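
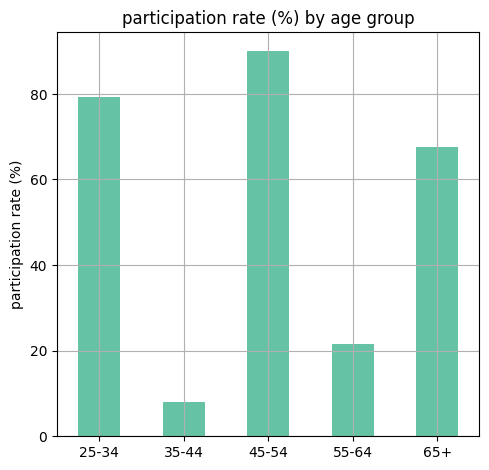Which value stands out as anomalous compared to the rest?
35-44

35-44 ≈ 10; the rest sit between ≈ 20 and ≈ 90.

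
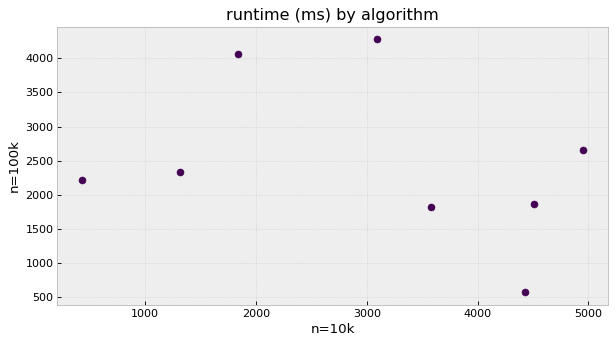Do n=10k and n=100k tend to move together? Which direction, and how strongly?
negative, weak

Points are negatively correlated; weak (|r| ≈ 0.3).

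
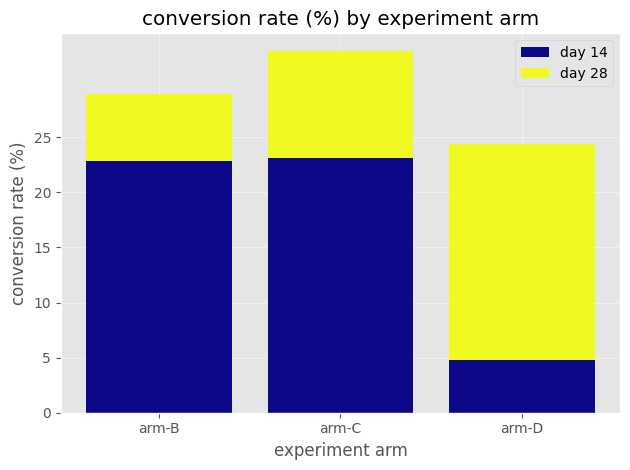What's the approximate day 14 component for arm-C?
day 14 top ≈ 25, bottom ≈ 0; segment ≈ 25.

≈ 25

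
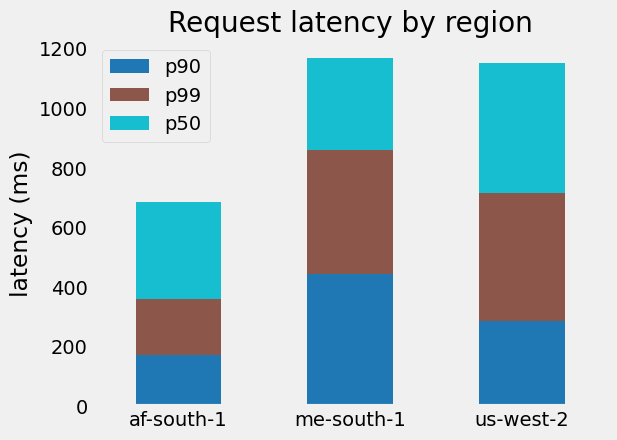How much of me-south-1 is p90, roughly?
p90 top ≈ 400, bottom ≈ 0; segment ≈ 400.

≈ 400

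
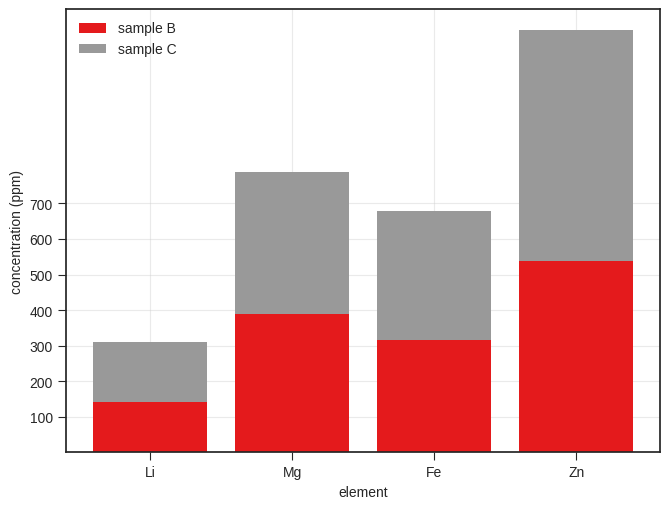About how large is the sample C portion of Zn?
≈ 700

sample C top ≈ 1200, bottom ≈ 500; segment ≈ 700.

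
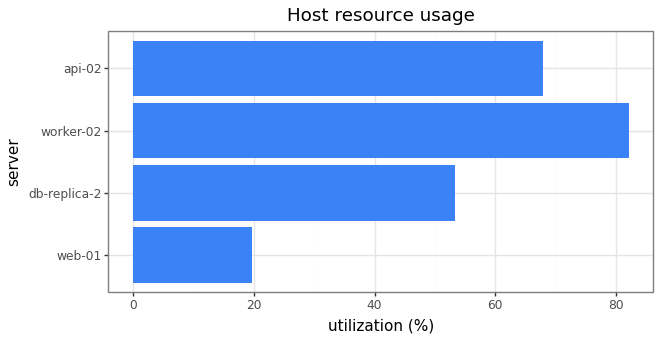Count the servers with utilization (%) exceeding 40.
3

Above 40: db-replica-2, worker-02, api-02.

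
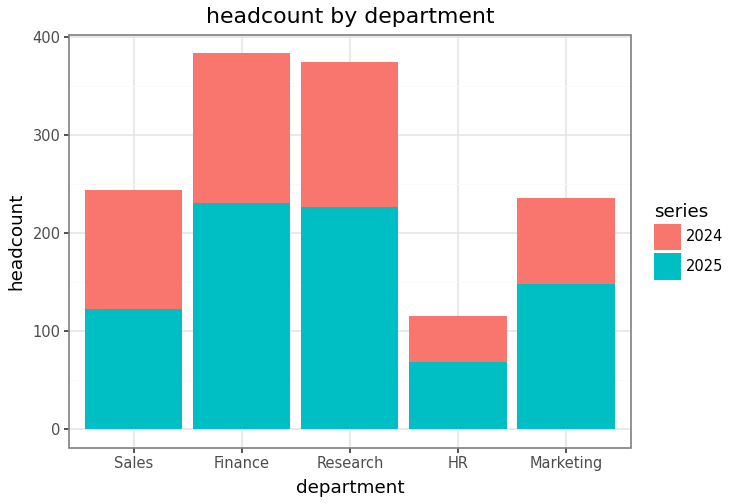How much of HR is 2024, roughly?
≈ 50

2024 top ≈ 100, bottom ≈ 50; segment ≈ 50.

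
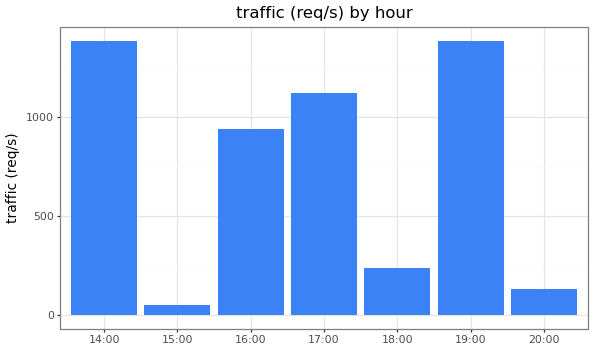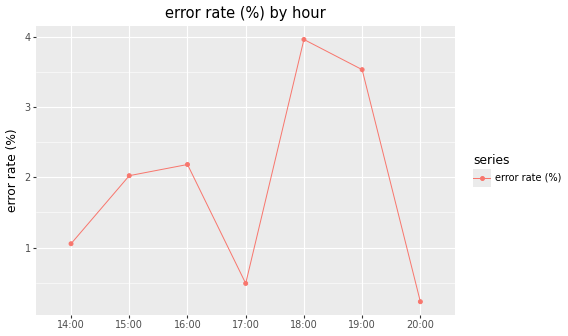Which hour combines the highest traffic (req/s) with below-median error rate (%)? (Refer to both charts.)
14:00

Chart 2 median error rate (%) ≈ 2; below-median hours: 14:00, 17:00, 20:00. Among those, 14:00 has the highest traffic (req/s) (≈ 1400).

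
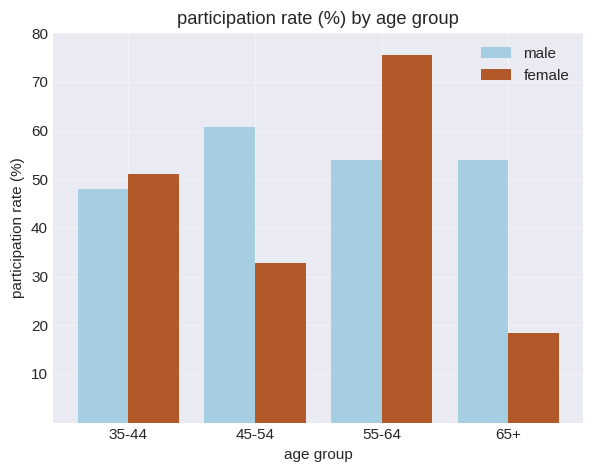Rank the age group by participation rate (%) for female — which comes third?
Top 4 for female: 55-64 ≈ 80, 35-44 ≈ 50, 45-54 ≈ 30, 65+ ≈ 20.

45-54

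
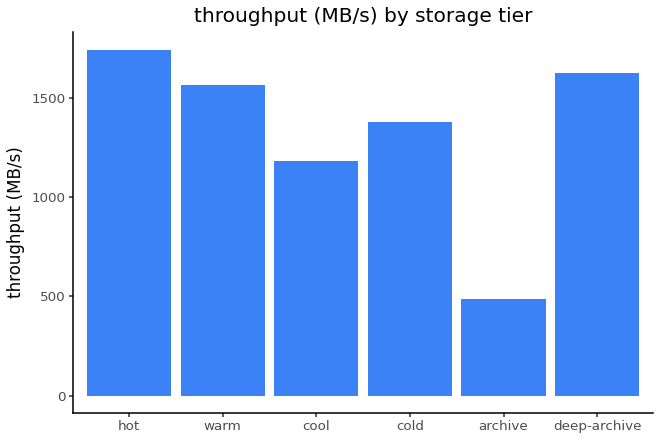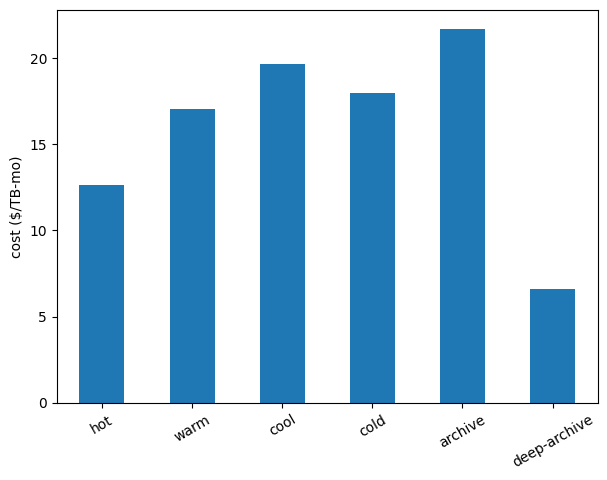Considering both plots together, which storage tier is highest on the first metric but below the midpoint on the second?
hot

Chart 2 median cost ($/TB-mo) ≈ 18; below-median storage tiers: hot, warm, deep-archive. Among those, hot has the highest throughput (MB/s) (≈ 1800).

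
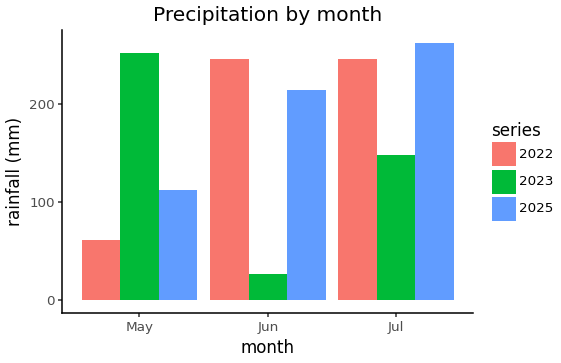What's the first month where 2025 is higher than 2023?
Jun

May: 2025 ≈ 100 vs 2023 ≈ 250 (not yet); Jun: 2025 ≈ 225 vs 2023 ≈ 25 (first crossover).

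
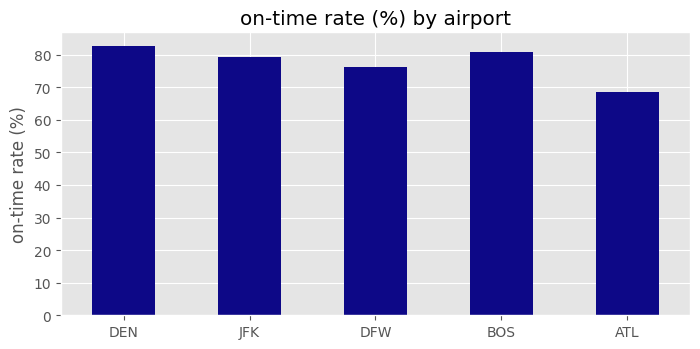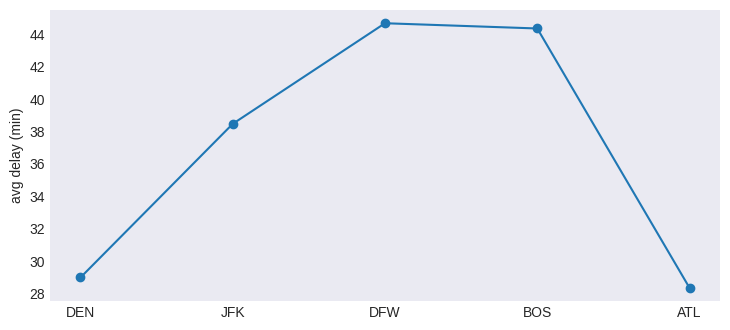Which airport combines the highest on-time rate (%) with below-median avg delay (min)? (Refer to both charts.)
Chart 2 median avg delay (min) ≈ 40; below-median airports: DEN, ATL. Among those, DEN has the highest on-time rate (%) (≈ 80).

DEN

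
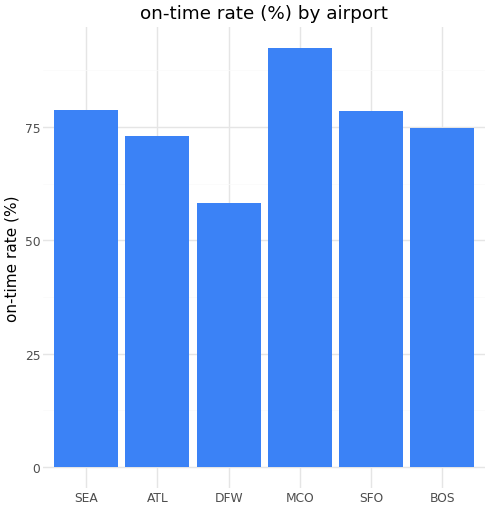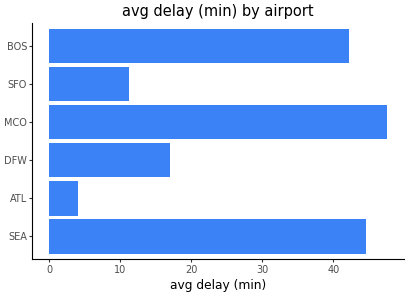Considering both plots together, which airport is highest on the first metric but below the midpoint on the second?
SFO

Chart 2 median avg delay (min) ≈ 30; below-median airports: ATL, DFW, SFO. Among those, SFO has the highest on-time rate (%) (≈ 80).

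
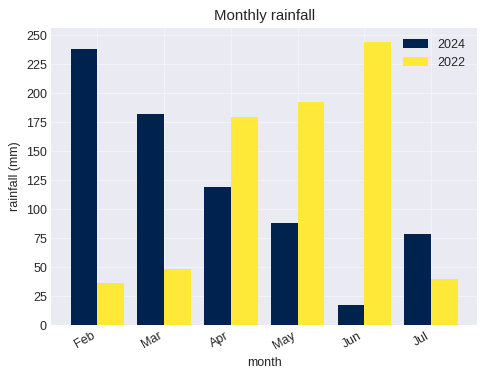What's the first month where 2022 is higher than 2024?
Apr

Mar: 2022 ≈ 50 vs 2024 ≈ 175 (not yet); Apr: 2022 ≈ 175 vs 2024 ≈ 125 (first crossover).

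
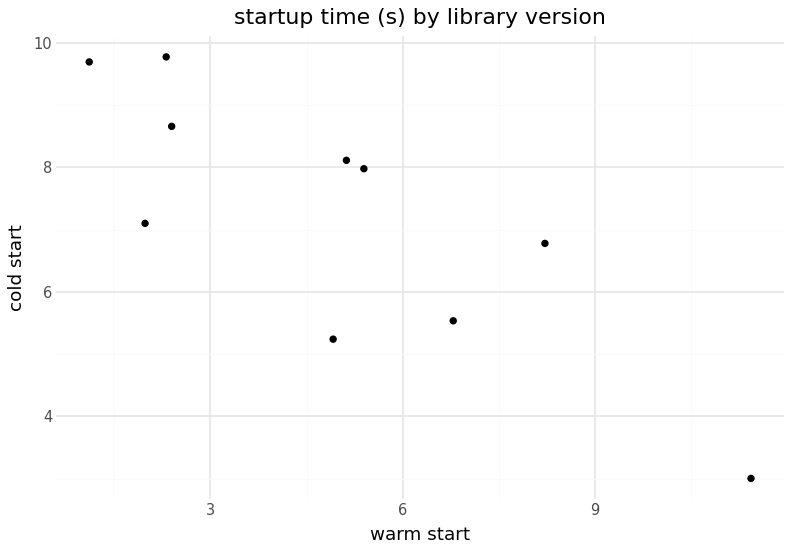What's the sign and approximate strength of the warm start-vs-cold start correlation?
Points are negatively correlated; strong (|r| ≈ 0.8).

negative, strong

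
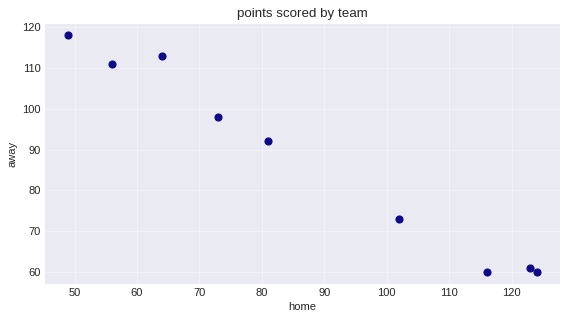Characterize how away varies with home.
Points are negatively correlated; strong (|r| ≈ 1.0).

negative, strong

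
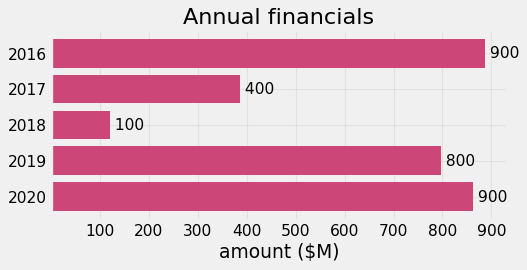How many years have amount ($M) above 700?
Above 700: 2016, 2019, 2020.

3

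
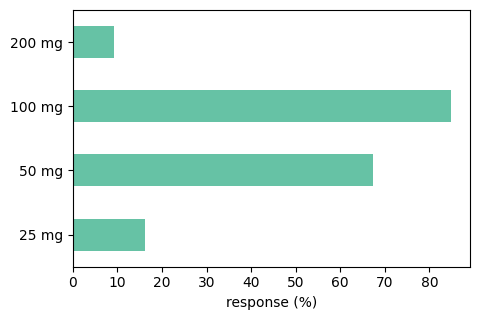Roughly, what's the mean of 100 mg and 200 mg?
≈ 45

(80 + 10) / 2 ≈ 45.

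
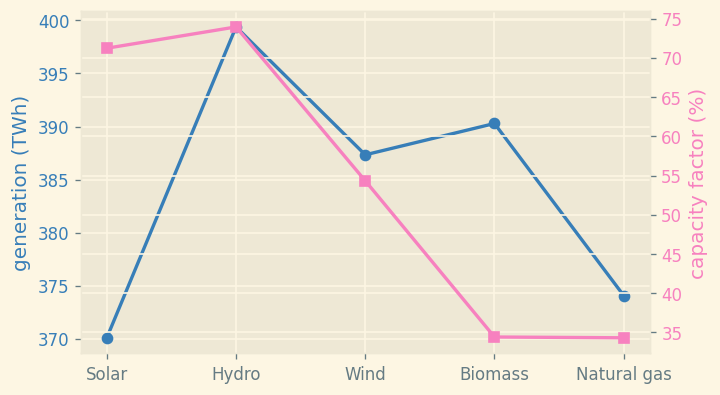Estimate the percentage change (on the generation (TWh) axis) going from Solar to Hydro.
Solar ≈ 370, Hydro ≈ 400; (400 − 370) / 370 ≈ +8.1%.

≈ +8.1%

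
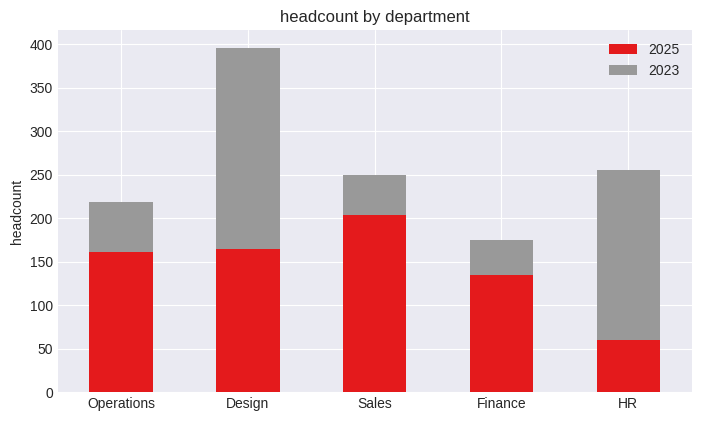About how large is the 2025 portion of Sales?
2025 top ≈ 200, bottom ≈ 0; segment ≈ 200.

≈ 200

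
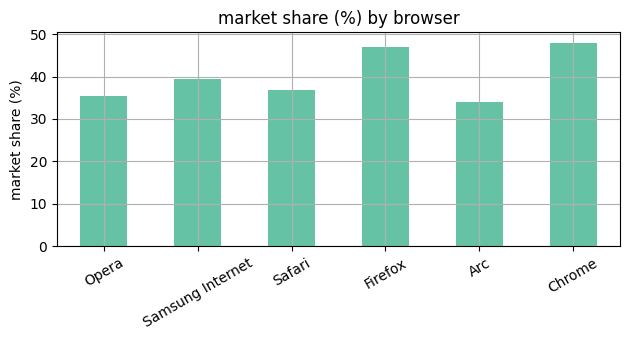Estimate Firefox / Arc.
≈ 1.29×

Firefox ≈ 45, Arc ≈ 35; 45/35 ≈ 1.29.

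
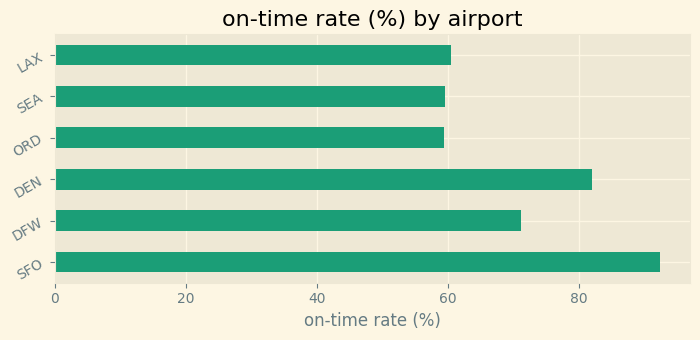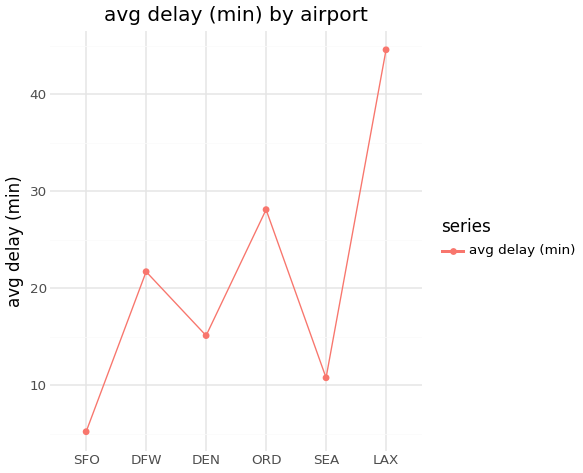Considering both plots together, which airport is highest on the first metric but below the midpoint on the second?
Chart 2 median avg delay (min) ≈ 20; below-median airports: SFO, DEN, SEA. Among those, SFO has the highest on-time rate (%) (≈ 90).

SFO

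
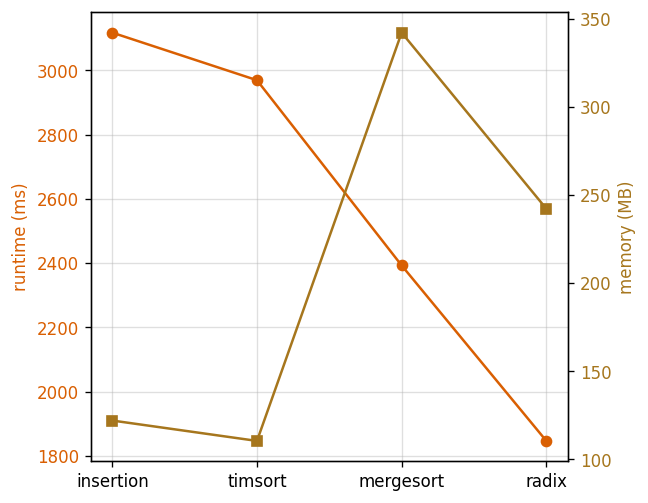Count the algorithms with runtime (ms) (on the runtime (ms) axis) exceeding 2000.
3

Above 2000: insertion, timsort, mergesort.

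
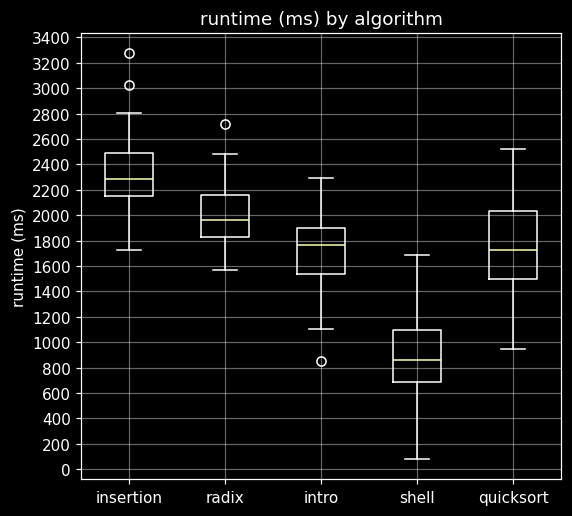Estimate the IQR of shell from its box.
Q3 ≈ 1000, Q1 ≈ 600; IQR ≈ 400.

≈ 400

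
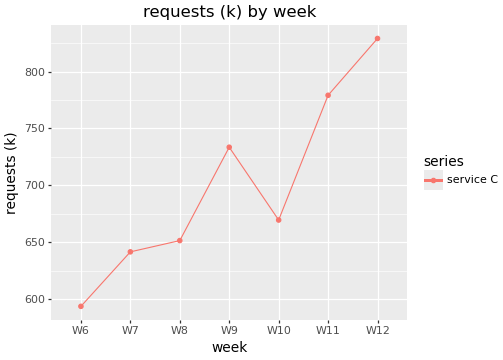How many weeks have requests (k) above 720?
3

Above 720: W9, W11, W12.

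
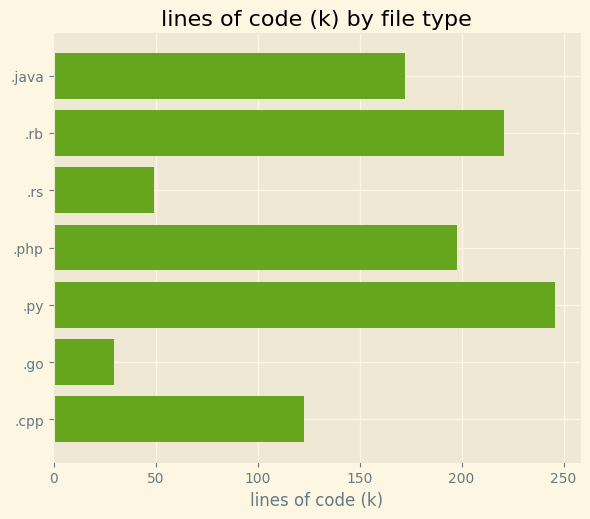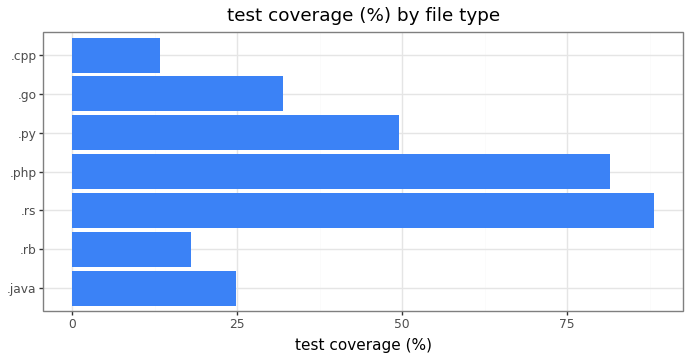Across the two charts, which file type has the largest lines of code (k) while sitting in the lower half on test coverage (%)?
Chart 2 median test coverage (%) ≈ 30; below-median file types: .java, .rb, .cpp. Among those, .rb has the highest lines of code (k) (≈ 225).

.rb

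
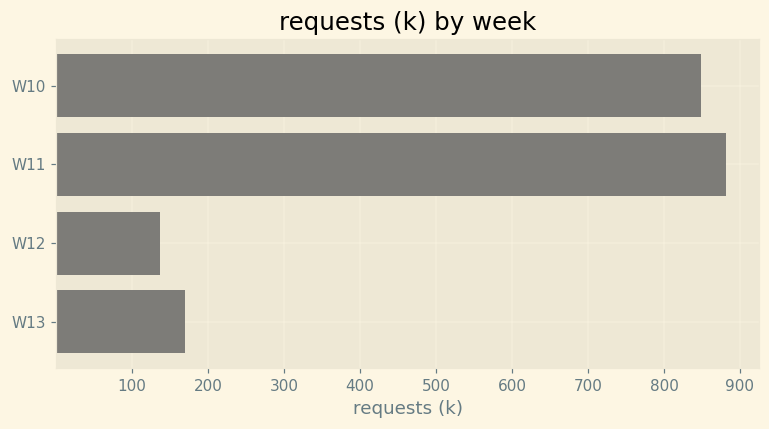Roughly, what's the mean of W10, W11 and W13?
≈ 633

(800 + 900 + 200) / 3 ≈ 633.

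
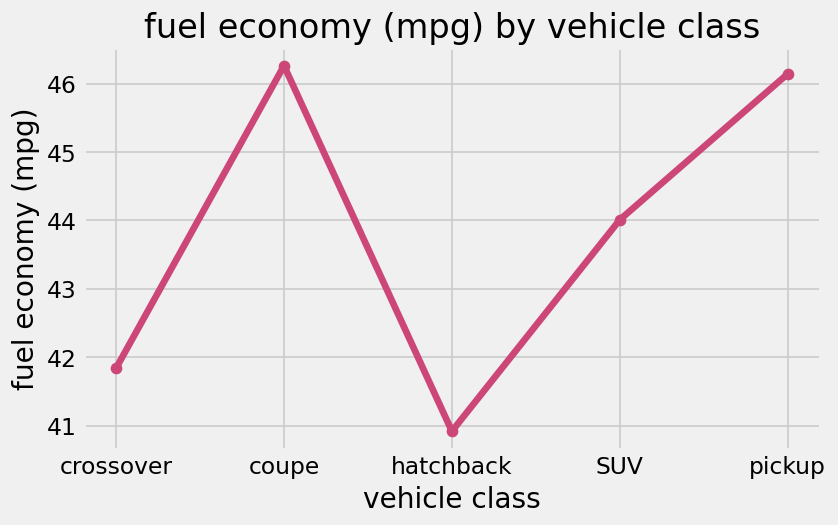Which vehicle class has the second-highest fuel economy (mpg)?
Top 3: coupe ≈ 46.5, pickup ≈ 46.0, SUV ≈ 44.0.

pickup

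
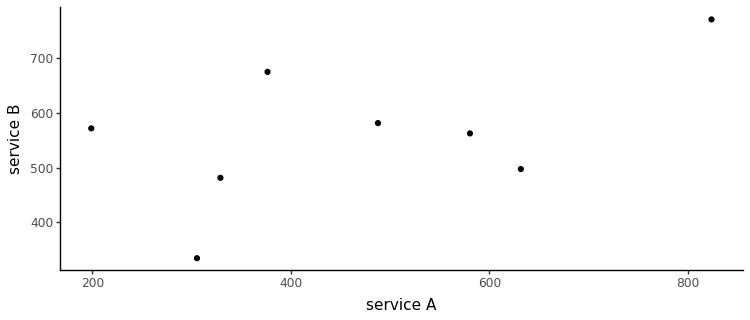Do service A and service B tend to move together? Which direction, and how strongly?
Points are positively correlated; moderate (|r| ≈ 0.5).

positive, moderate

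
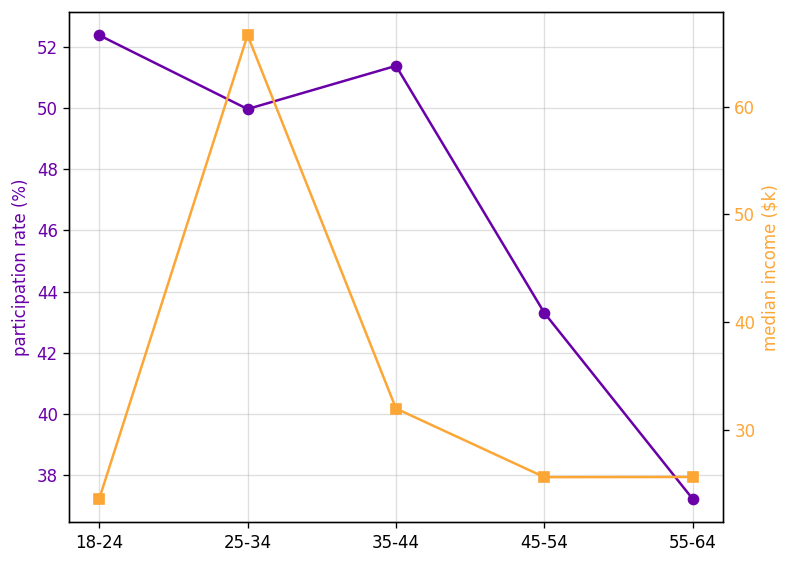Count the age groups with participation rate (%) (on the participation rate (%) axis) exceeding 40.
4

Above 40: 18-24, 25-34, 35-44, 45-54.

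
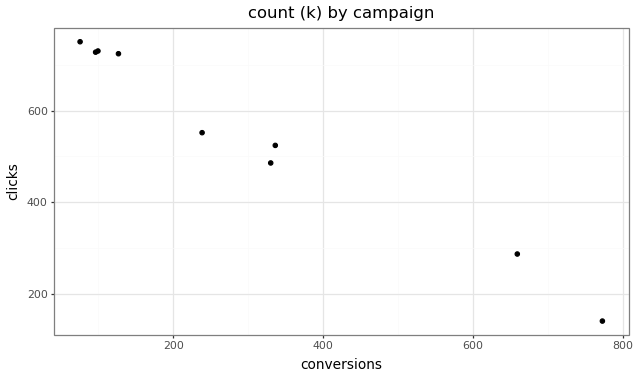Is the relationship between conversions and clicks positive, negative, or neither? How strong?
negative, strong

Points are negatively correlated; strong (|r| ≈ 1.0).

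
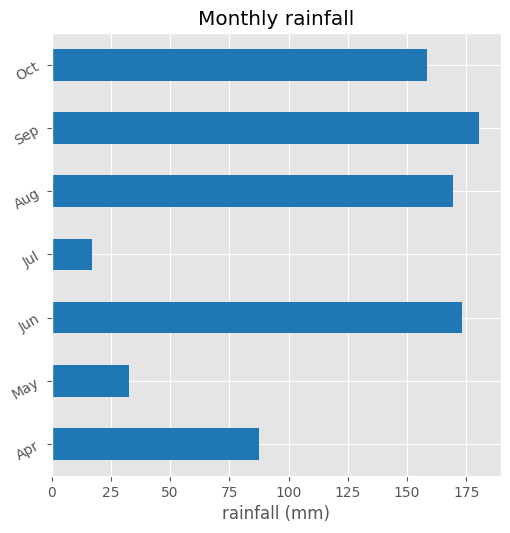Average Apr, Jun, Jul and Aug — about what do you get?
(80 + 180 + 20 + 160) / 4 ≈ 110.

≈ 110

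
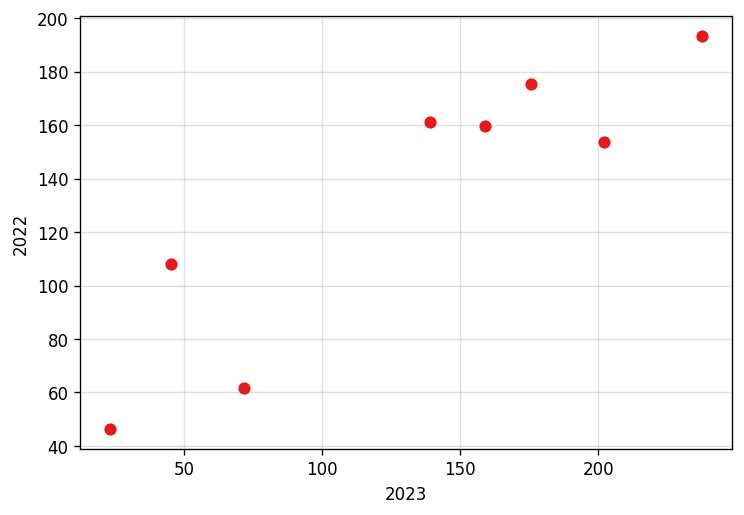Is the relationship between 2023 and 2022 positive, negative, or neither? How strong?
positive, strong

Points are positively correlated; strong (|r| ≈ 0.9).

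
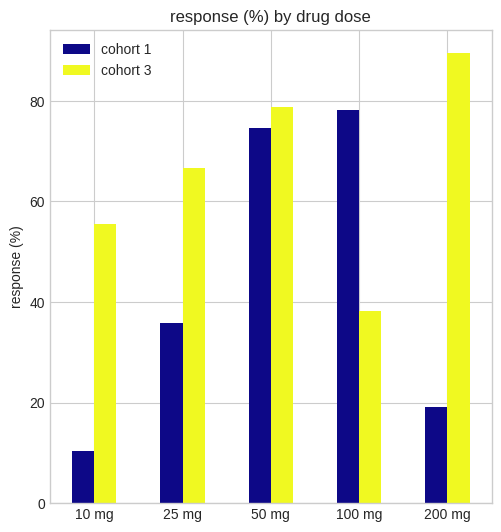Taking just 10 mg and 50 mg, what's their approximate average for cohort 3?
≈ 70

(60 + 80) / 2 ≈ 70.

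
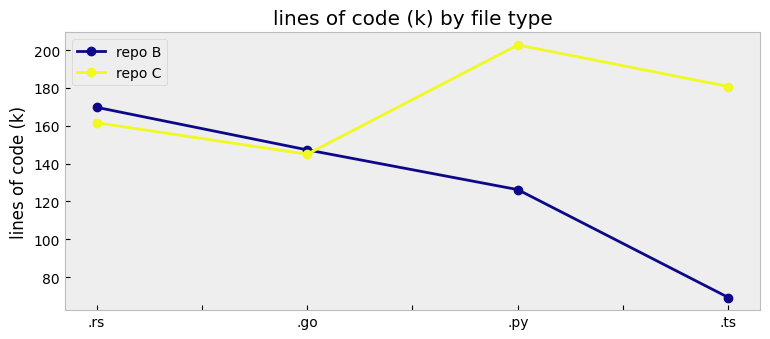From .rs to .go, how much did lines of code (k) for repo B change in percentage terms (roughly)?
.rs ≈ 160, .go ≈ 140; (140 − 160) / 160 ≈ -12.5%.

≈ -12.5%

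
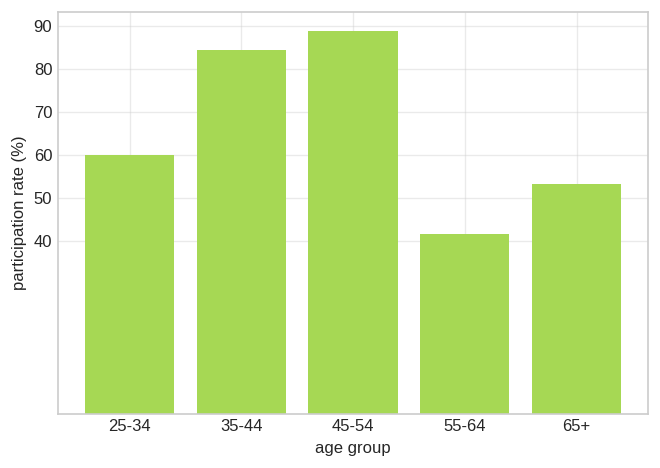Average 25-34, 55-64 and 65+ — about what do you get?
≈ 50

(60 + 40 + 50) / 3 ≈ 50.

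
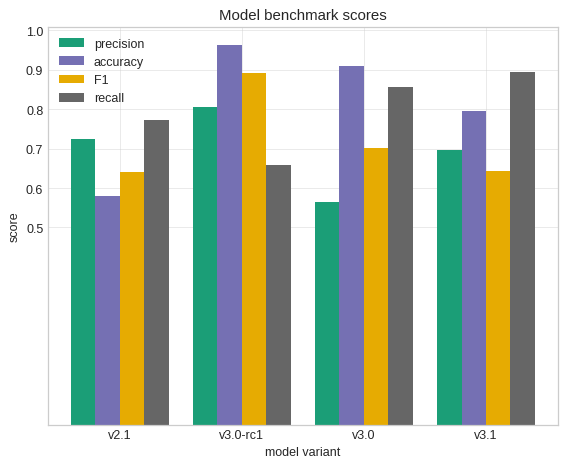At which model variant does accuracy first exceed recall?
v3.0-rc1

v2.1: accuracy ≈ 0.6 vs recall ≈ 0.8 (not yet); v3.0-rc1: accuracy ≈ 1.0 vs recall ≈ 0.7 (first crossover).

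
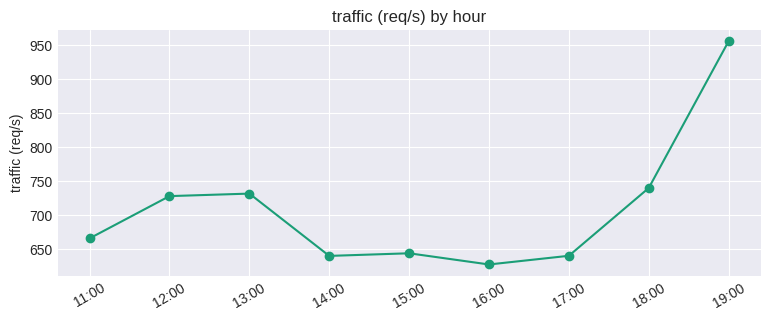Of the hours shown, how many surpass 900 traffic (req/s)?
Above 900: 19:00.

1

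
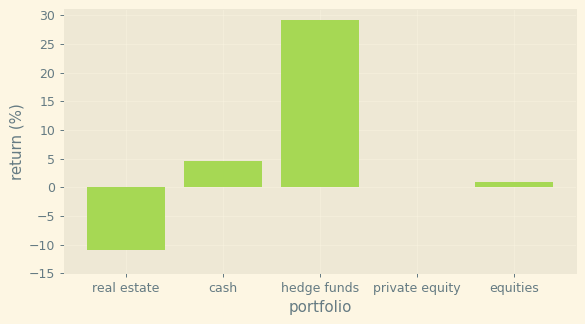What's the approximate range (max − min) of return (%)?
Max hedge funds ≈ 30, min real estate ≈ -10; range ≈ 40.

≈ 40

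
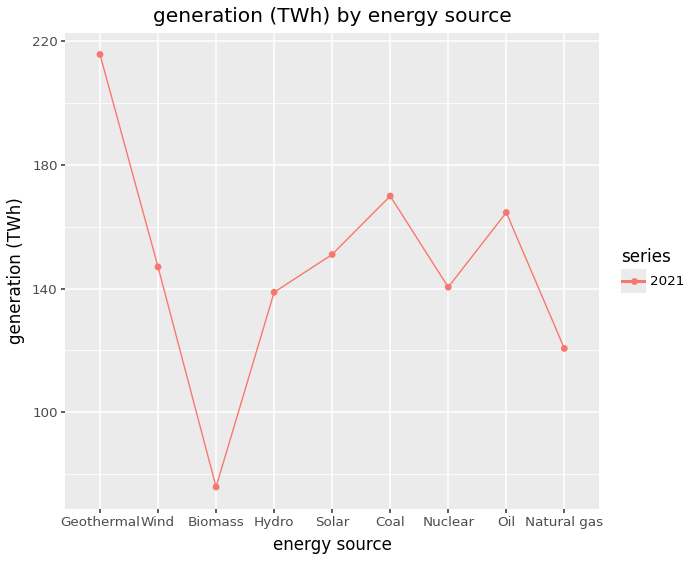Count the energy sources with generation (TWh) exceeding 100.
Above 100: Geothermal, Wind, Hydro, Solar, Coal, Nuclear, Oil, Natural gas.

8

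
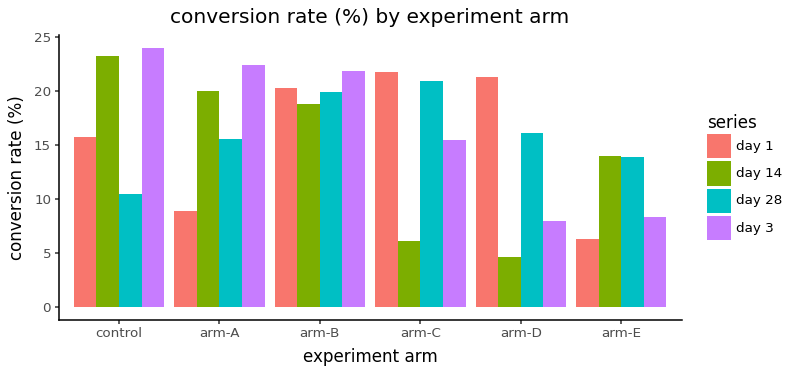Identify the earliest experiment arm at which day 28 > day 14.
arm-B

arm-A: day 28 ≈ 16 vs day 14 ≈ 20 (not yet); arm-B: day 28 ≈ 20 vs day 14 ≈ 18 (first crossover).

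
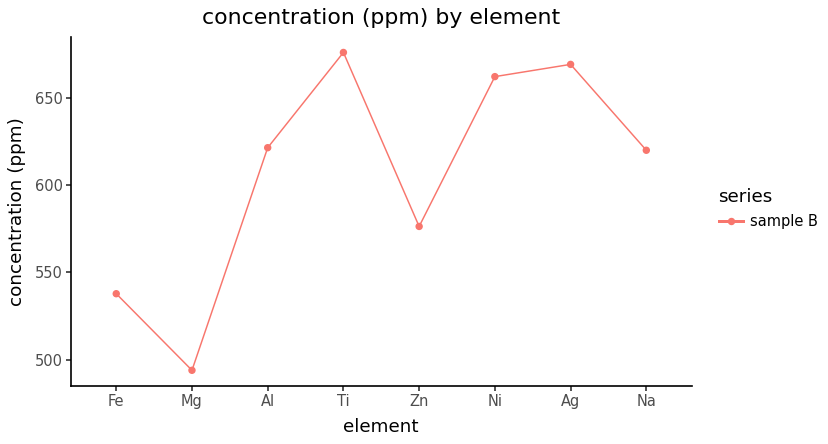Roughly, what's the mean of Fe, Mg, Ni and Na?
≈ 580

(540 + 500 + 660 + 620) / 4 ≈ 580.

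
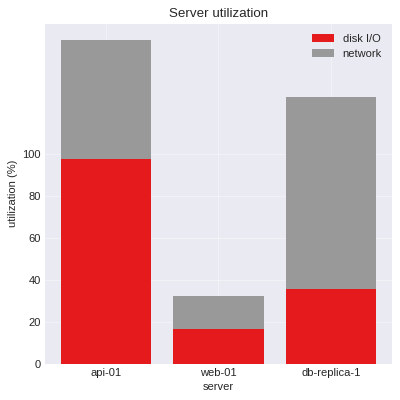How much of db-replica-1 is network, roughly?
network top ≈ 120, bottom ≈ 40; segment ≈ 80.

≈ 80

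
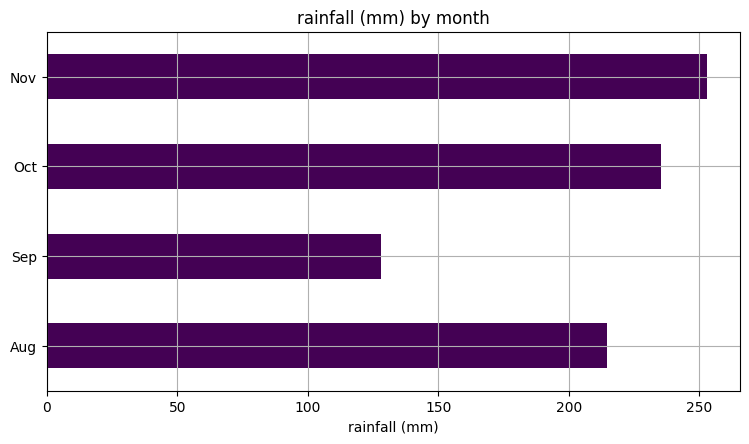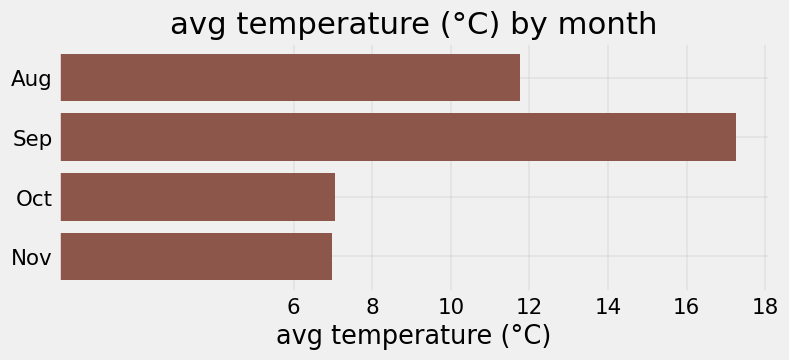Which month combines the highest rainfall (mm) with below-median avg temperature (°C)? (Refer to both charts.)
Chart 2 median avg temperature (°C) ≈ 10; below-median months: Oct, Nov. Among those, Nov has the highest rainfall (mm) (≈ 250).

Nov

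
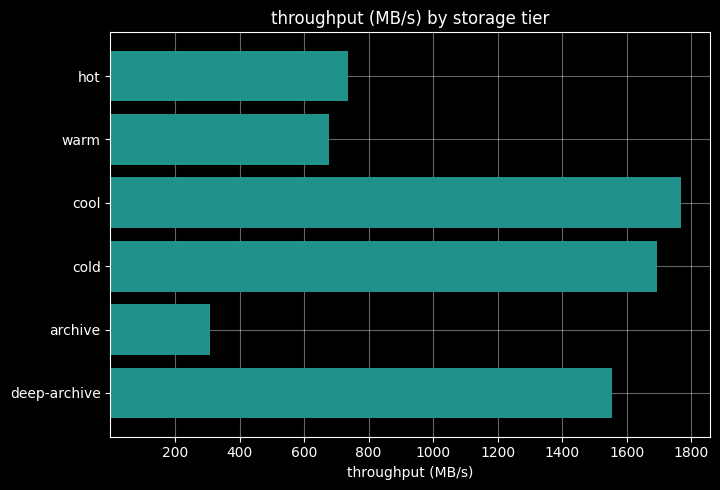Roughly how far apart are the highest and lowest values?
≈ 1400

Max cool ≈ 1800, min archive ≈ 400; range ≈ 1400.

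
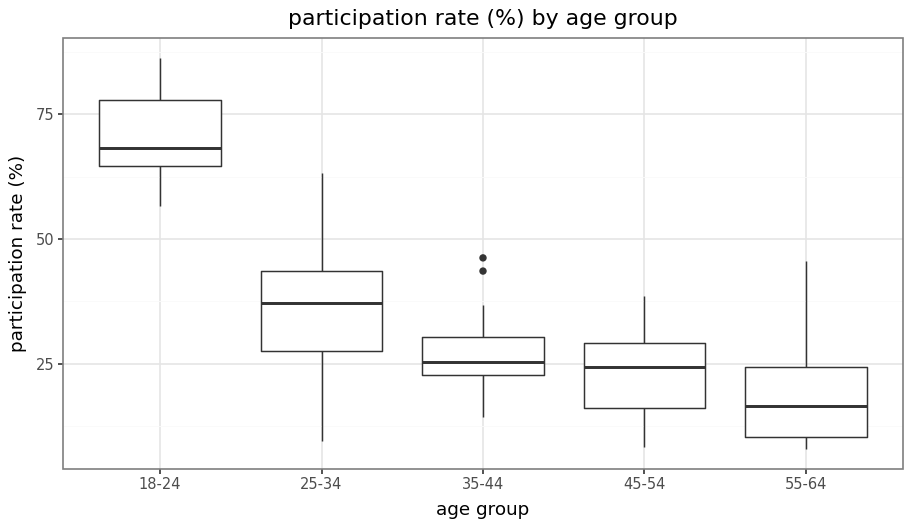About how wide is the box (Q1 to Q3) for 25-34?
≈ 15

Q3 ≈ 45, Q1 ≈ 30; IQR ≈ 15.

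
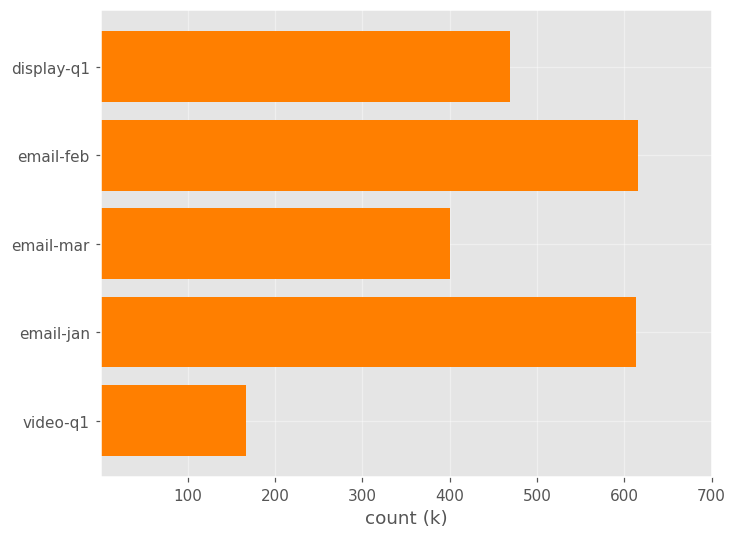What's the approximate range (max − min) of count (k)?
Max email-feb ≈ 600, min video-q1 ≈ 200; range ≈ 400.

≈ 400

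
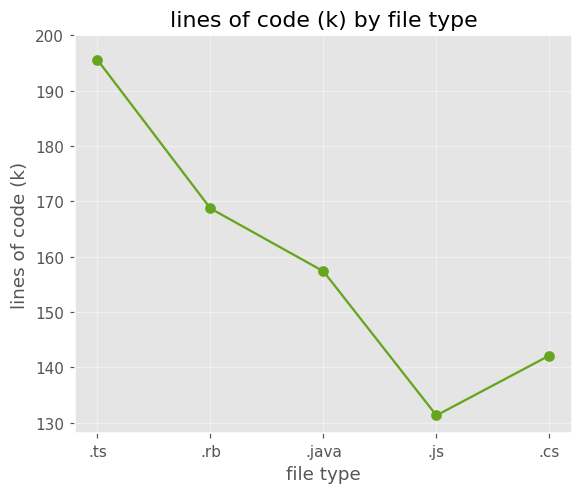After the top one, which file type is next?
Top 3: .ts ≈ 200, .rb ≈ 170, .java ≈ 160.

.rb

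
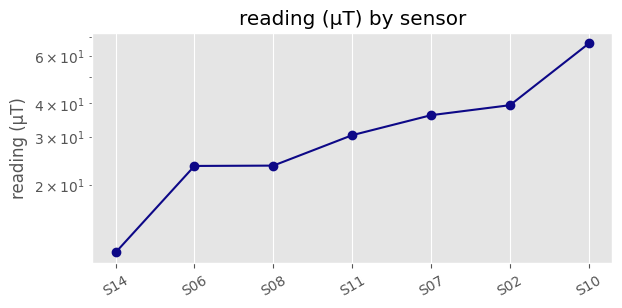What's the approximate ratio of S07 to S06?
S07 ≈ 35, S06 ≈ 25; 35/25 ≈ 1.4.

≈ 1.4×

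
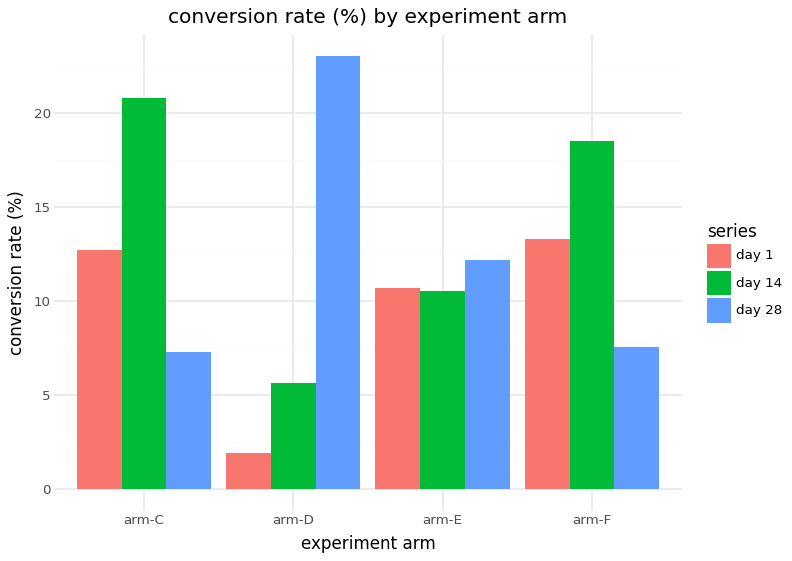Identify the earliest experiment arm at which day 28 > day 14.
arm-D

arm-C: day 28 ≈ 8 vs day 14 ≈ 20 (not yet); arm-D: day 28 ≈ 22 vs day 14 ≈ 6 (first crossover).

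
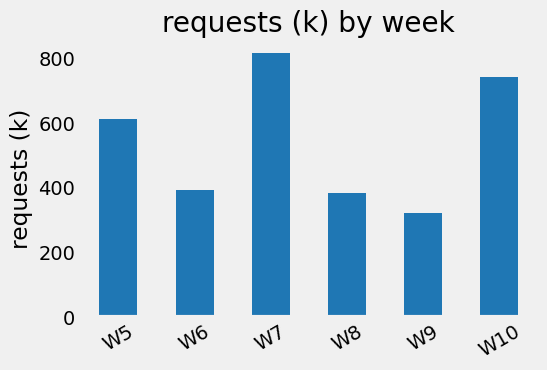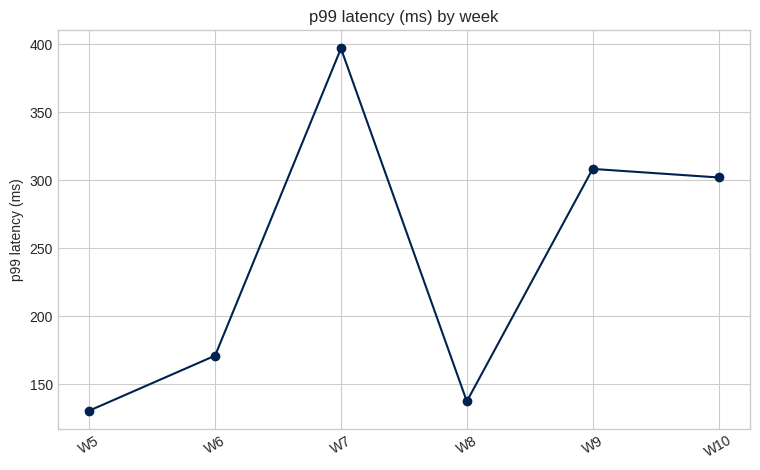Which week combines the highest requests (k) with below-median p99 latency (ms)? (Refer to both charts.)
W5

Chart 2 median p99 latency (ms) ≈ 250; below-median weeks: W5, W6, W8. Among those, W5 has the highest requests (k) (≈ 600).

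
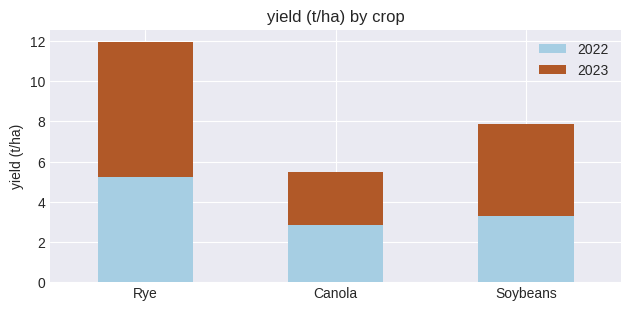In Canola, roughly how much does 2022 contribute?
≈ 3

2022 top ≈ 3, bottom ≈ 0; segment ≈ 3.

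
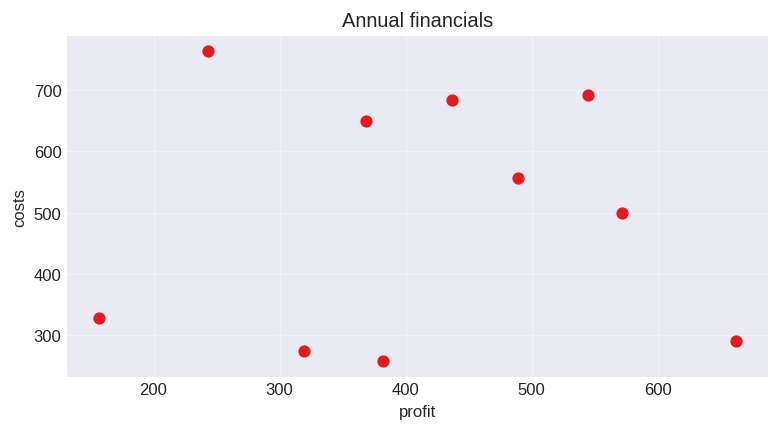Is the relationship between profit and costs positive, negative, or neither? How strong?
no clear correlation

Points are roughly uncorrelated; weak (|r| ≈ 0.0).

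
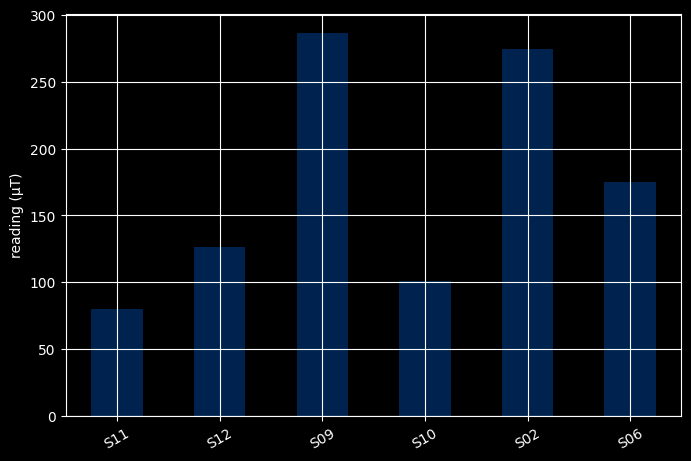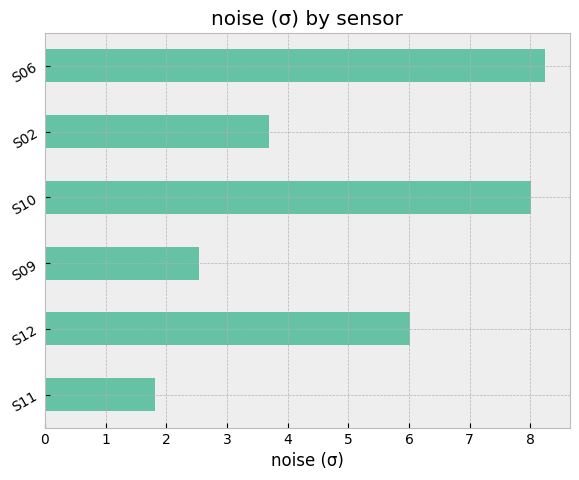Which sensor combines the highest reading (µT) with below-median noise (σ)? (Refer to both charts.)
S09

Chart 2 median noise (σ) ≈ 5; below-median sensors: S11, S09, S02. Among those, S09 has the highest reading (µT) (≈ 300).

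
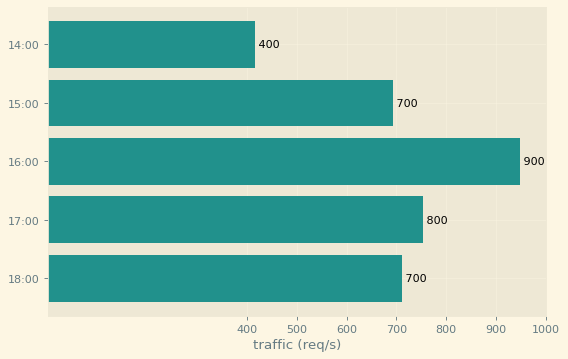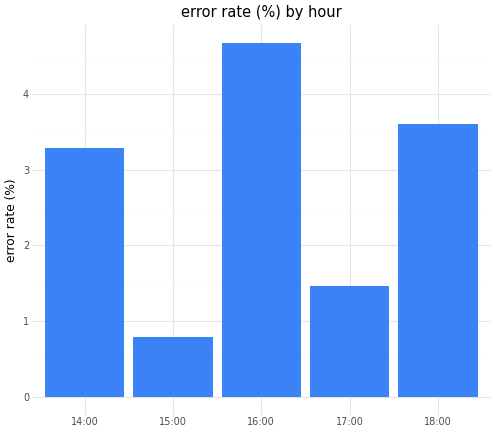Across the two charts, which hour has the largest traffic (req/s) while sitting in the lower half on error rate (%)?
Chart 2 median error rate (%) ≈ 3.5; below-median hours: 15:00, 17:00. Among those, 17:00 has the highest traffic (req/s) (≈ 800).

17:00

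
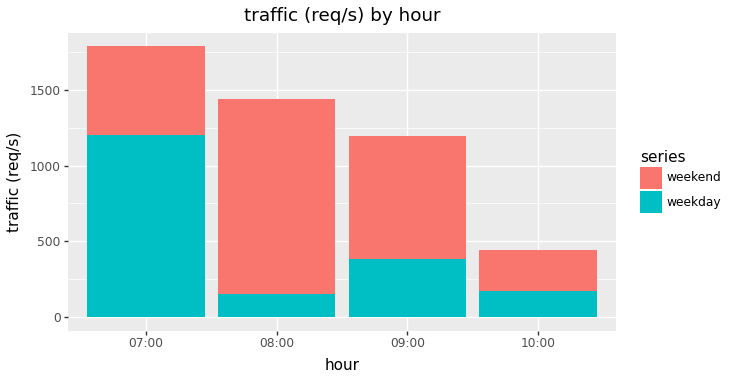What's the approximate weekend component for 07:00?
≈ 600

weekend top ≈ 1800, bottom ≈ 1200; segment ≈ 600.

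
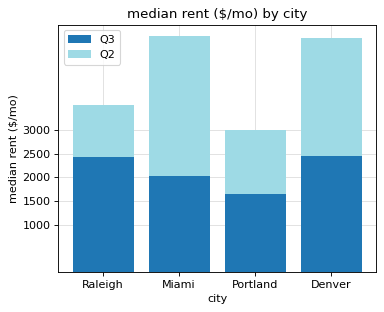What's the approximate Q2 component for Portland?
≈ 1500

Q2 top ≈ 3000, bottom ≈ 1500; segment ≈ 1500.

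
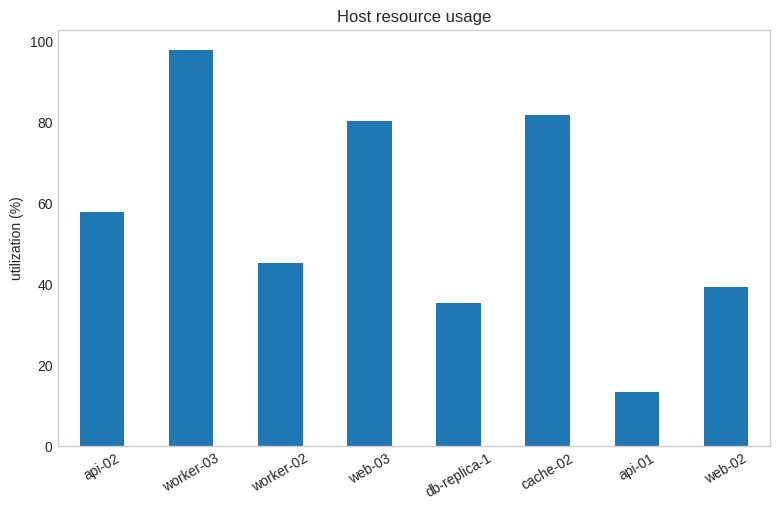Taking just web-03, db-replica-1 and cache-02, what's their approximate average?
(80 + 40 + 80) / 3 ≈ 67.

≈ 67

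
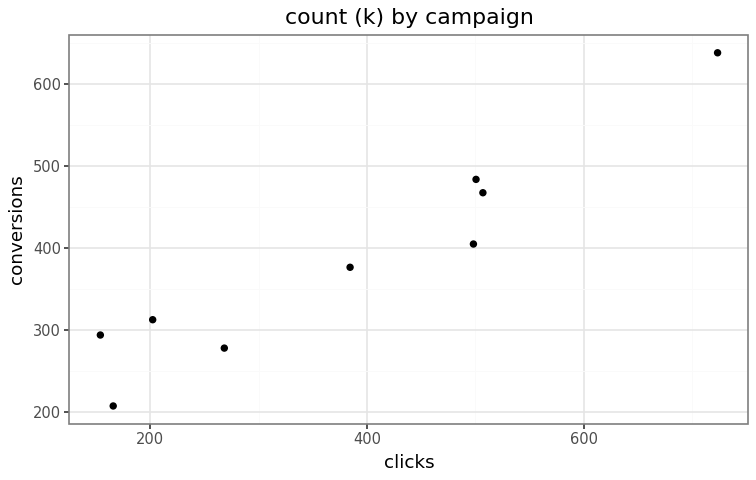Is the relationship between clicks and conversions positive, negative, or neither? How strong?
positive, strong

Points are positively correlated; strong (|r| ≈ 1.0).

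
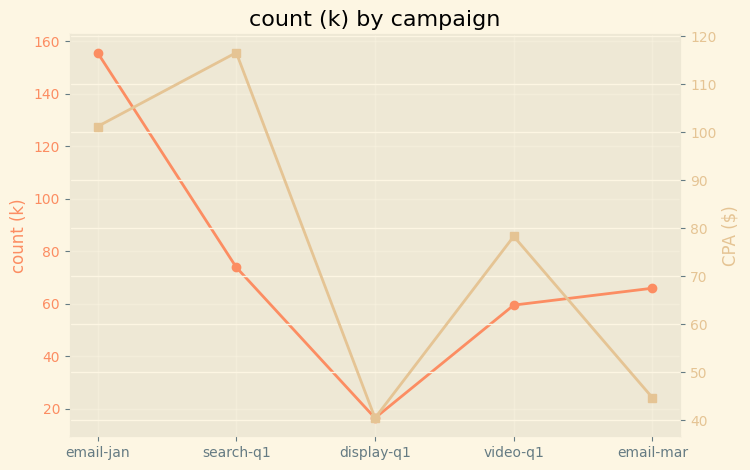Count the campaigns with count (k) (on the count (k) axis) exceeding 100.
1

Above 100: email-jan.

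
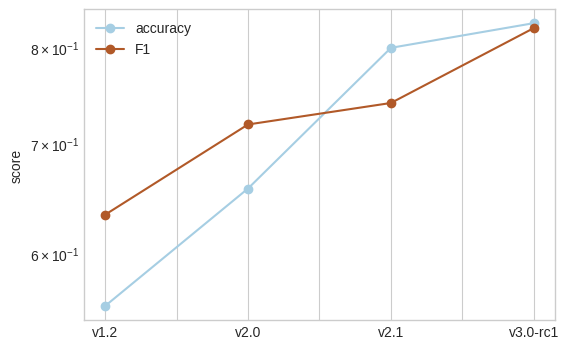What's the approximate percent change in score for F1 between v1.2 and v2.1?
≈ +15.4%

v1.2 ≈ 0.65, v2.1 ≈ 0.75; (0.75 − 0.65) / 0.65 ≈ +15.4%.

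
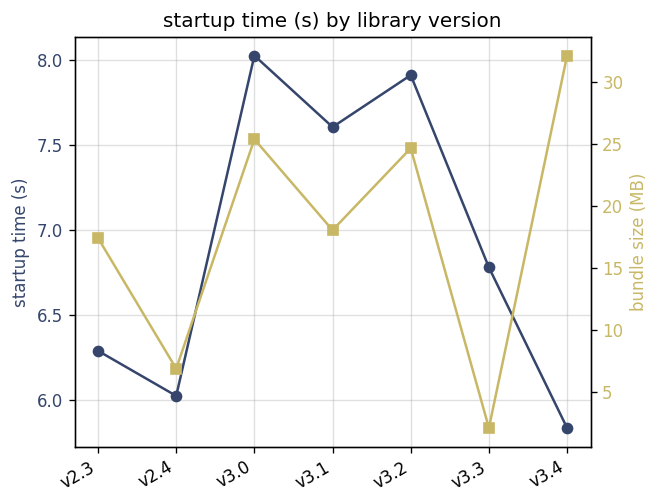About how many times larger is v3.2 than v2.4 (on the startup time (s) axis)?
v3.2 ≈ 8.0, v2.4 ≈ 6.0; 8.0/6.0 ≈ 1.33.

≈ 1.33×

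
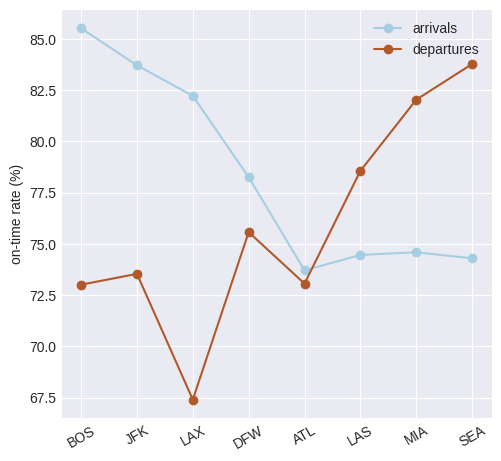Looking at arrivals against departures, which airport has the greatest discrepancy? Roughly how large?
LAX, ≈ 14 %

LAX: arrivals ≈ 82, departures ≈ 68 → gap ≈ 14. Next-largest (BOS) is only ≈ 12.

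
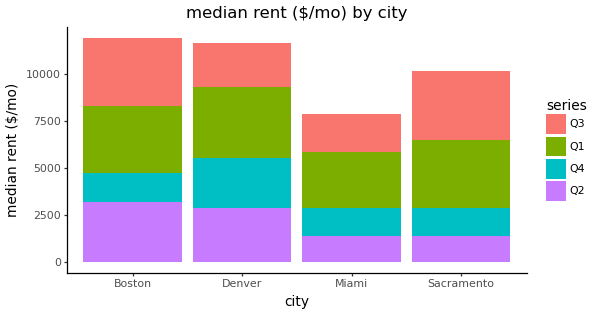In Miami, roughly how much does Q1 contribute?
≈ 3000

Q1 top ≈ 6000, bottom ≈ 3000; segment ≈ 3000.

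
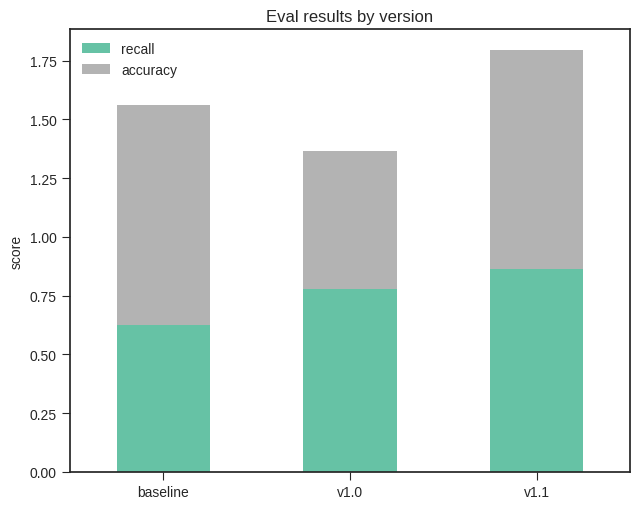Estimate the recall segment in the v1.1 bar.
≈ 0.8

recall top ≈ 0.8, bottom ≈ 0.0; segment ≈ 0.8.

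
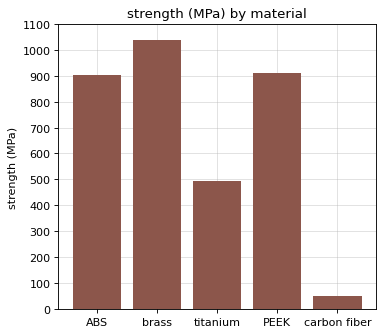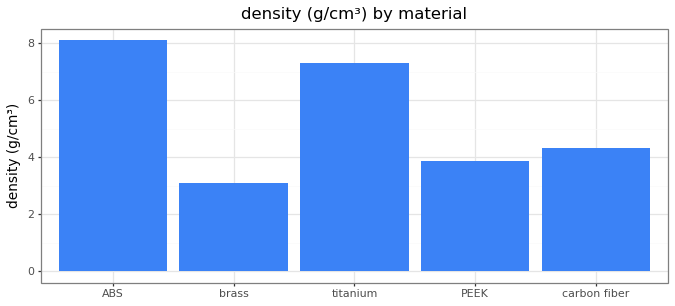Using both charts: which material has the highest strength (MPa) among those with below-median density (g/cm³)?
Chart 2 median density (g/cm³) ≈ 4; below-median materials: brass, PEEK. Among those, brass has the highest strength (MPa) (≈ 1000).

brass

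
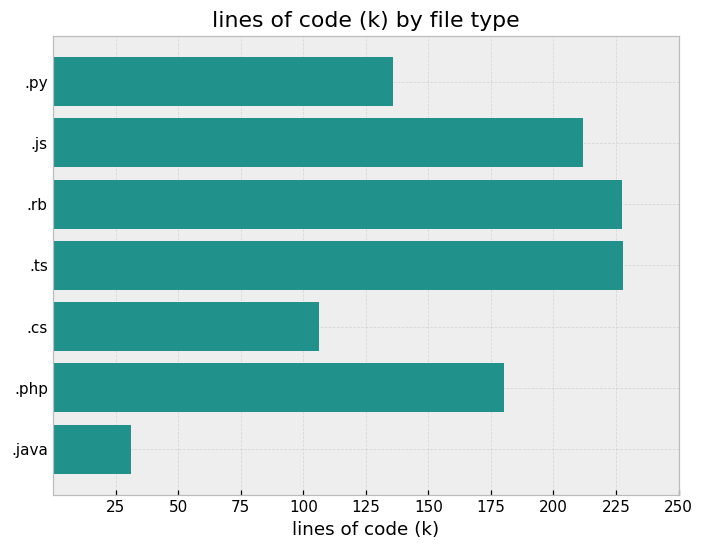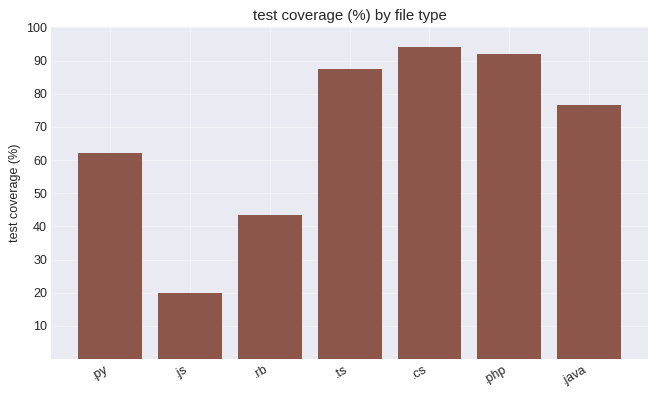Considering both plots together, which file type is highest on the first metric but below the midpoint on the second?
Chart 2 median test coverage (%) ≈ 80; below-median file types: .py, .js, .rb. Among those, .rb has the highest lines of code (k) (≈ 225).

.rb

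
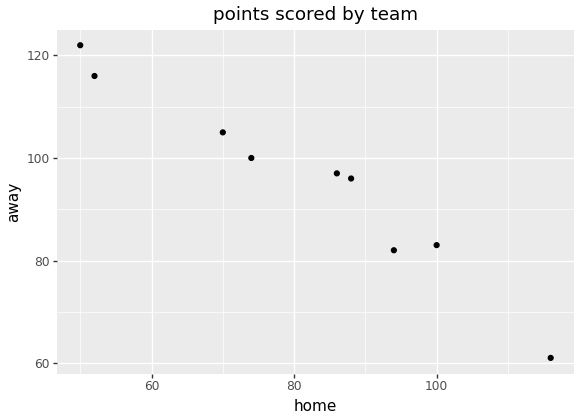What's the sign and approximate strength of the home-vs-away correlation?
Points are negatively correlated; strong (|r| ≈ 1.0).

negative, strong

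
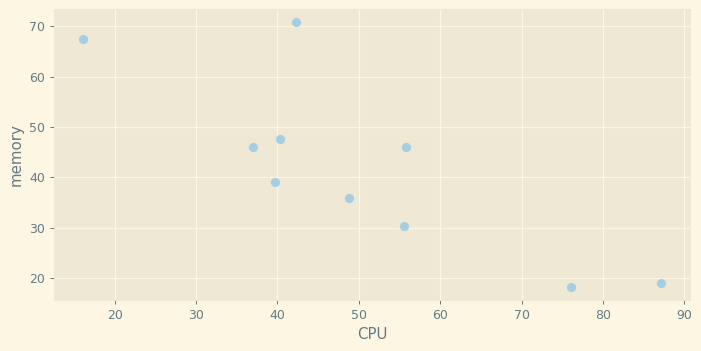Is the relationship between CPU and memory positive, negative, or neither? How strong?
negative, strong

Points are negatively correlated; strong (|r| ≈ 0.8).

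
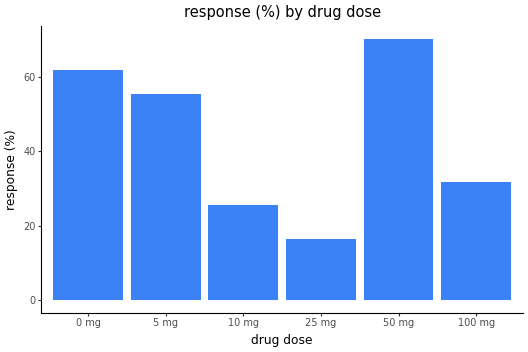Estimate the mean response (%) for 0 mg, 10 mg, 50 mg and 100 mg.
(60 + 30 + 70 + 30) / 4 ≈ 48.

≈ 48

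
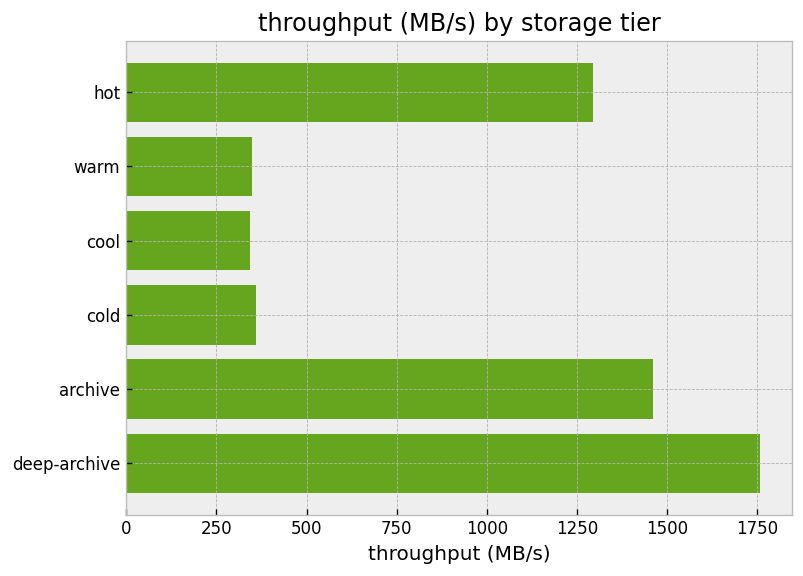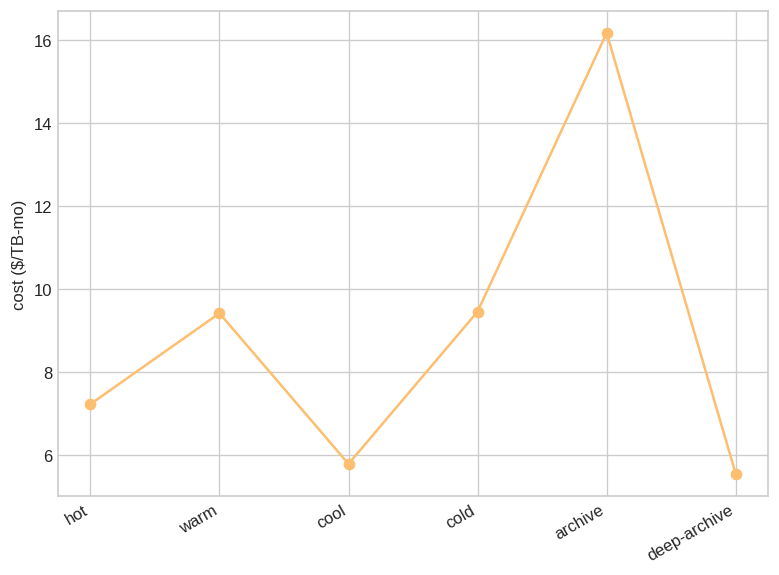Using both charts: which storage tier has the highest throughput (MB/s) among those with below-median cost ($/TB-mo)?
Chart 2 median cost ($/TB-mo) ≈ 8; below-median storage tiers: hot, cool, deep-archive. Among those, deep-archive has the highest throughput (MB/s) (≈ 1800).

deep-archive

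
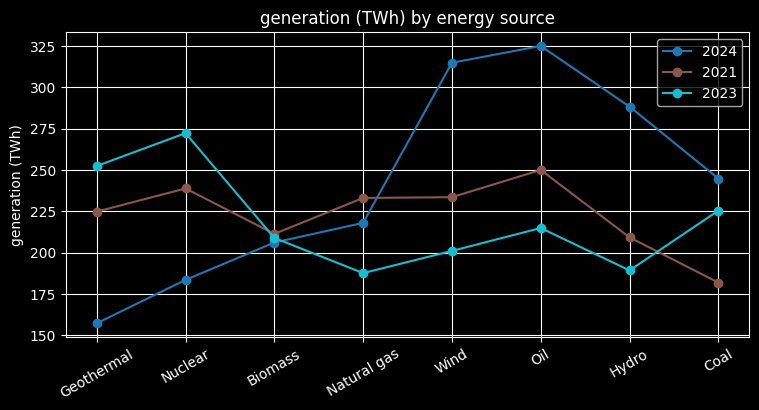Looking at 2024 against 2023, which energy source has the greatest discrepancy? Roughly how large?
Wind, ≈ 120 TWh

Wind: 2024 ≈ 320, 2023 ≈ 200 → gap ≈ 120. Next-largest (Oil) is only ≈ 100.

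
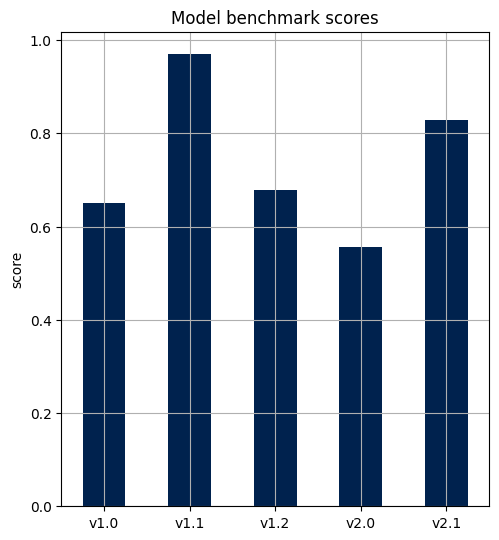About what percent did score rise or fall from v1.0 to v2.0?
≈ -14.3%

v1.0 ≈ 0.7, v2.0 ≈ 0.6; (0.6 − 0.7) / 0.7 ≈ -14.3%.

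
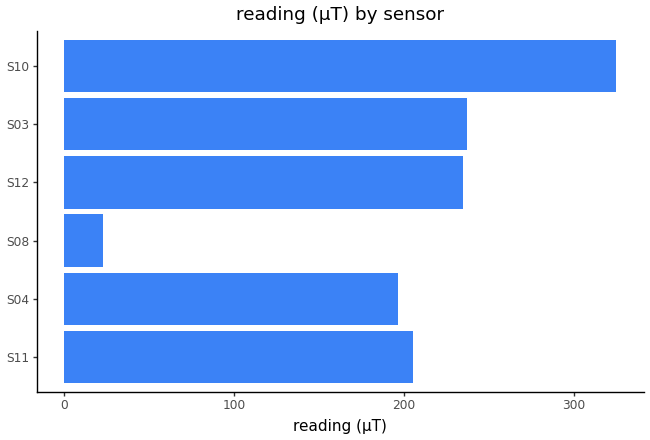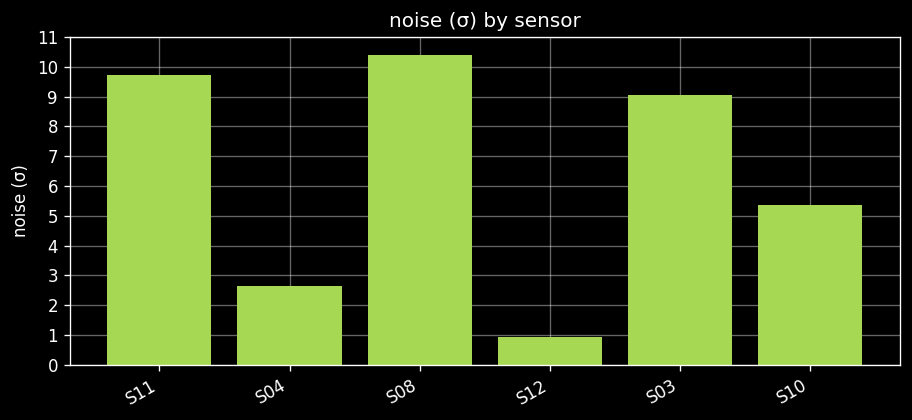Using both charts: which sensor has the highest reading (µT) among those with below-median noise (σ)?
S10

Chart 2 median noise (σ) ≈ 7; below-median sensors: S04, S12, S10. Among those, S10 has the highest reading (µT) (≈ 300).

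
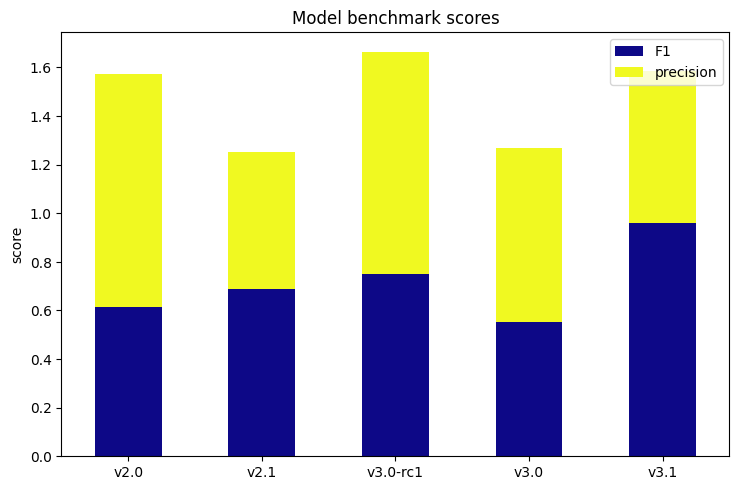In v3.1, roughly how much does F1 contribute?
≈ 1.0

F1 top ≈ 1.0, bottom ≈ 0.0; segment ≈ 1.0.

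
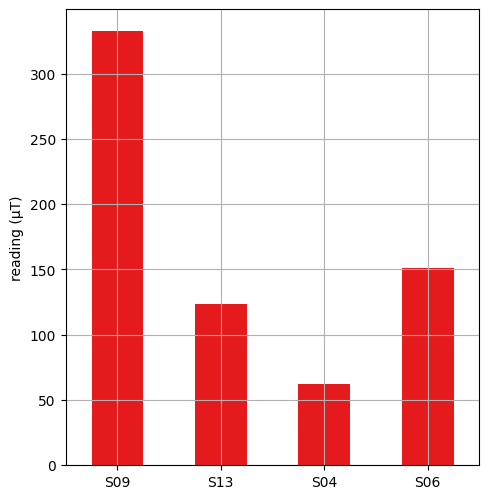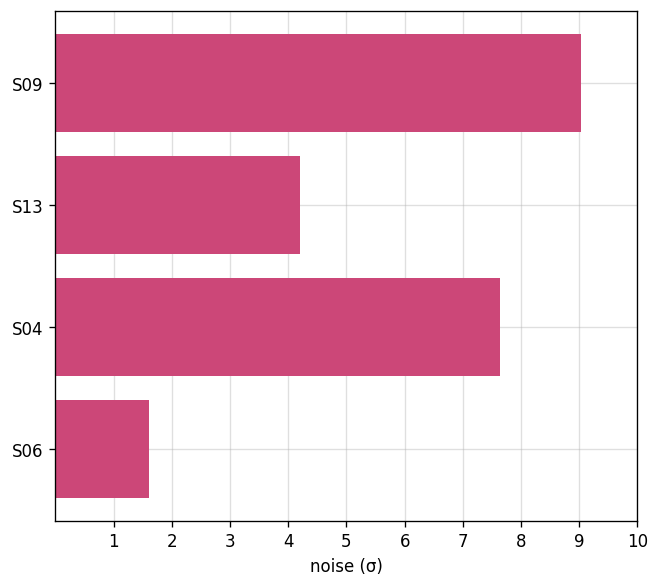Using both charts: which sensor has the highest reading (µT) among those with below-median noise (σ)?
S06

Chart 2 median noise (σ) ≈ 6; below-median sensors: S13, S06. Among those, S06 has the highest reading (µT) (≈ 150).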